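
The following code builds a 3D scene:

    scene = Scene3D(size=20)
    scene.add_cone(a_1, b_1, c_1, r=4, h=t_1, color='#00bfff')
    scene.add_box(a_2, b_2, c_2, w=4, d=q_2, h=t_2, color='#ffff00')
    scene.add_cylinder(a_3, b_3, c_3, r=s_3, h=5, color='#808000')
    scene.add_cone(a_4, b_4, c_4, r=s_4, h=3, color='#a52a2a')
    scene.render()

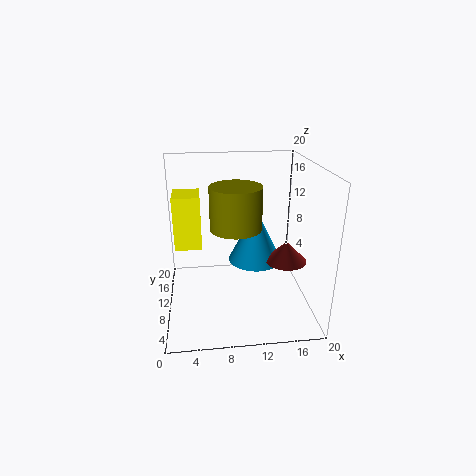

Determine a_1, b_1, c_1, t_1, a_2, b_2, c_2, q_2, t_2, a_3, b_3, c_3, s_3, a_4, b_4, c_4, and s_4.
a_1 = 13; b_1 = 13; c_1 = 5; t_1 = 8; a_2 = 1; b_2 = 13; c_2 = 7; q_2 = 5; t_2 = 8; a_3 = 9; b_3 = 4; c_3 = 14; s_3 = 3; a_4 = 17; b_4 = 10; c_4 = 6; s_4 = 3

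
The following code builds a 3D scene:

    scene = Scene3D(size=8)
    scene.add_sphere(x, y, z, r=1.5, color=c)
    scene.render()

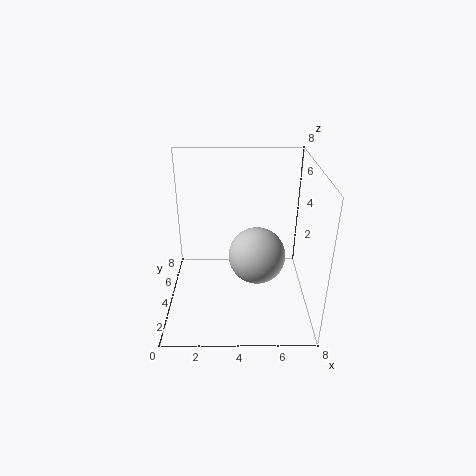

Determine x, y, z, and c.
x = 5
y = 3
z = 3.5
c = 'lightgray'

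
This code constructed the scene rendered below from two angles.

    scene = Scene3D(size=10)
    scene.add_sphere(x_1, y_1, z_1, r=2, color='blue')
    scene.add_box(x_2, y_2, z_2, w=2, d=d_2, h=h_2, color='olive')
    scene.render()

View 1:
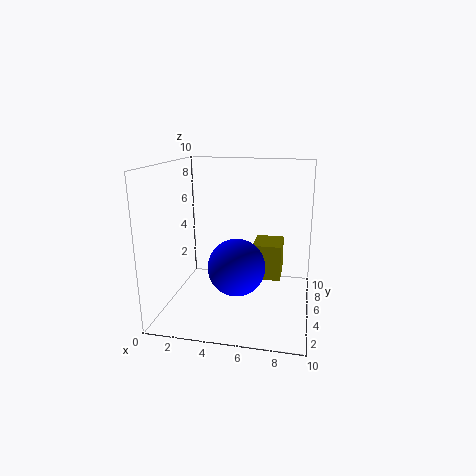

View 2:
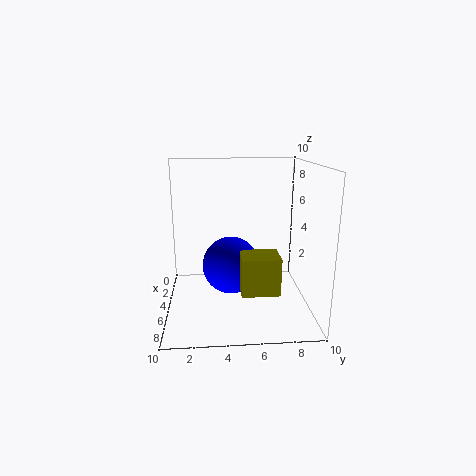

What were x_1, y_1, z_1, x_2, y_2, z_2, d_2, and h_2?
x_1 = 5; y_1 = 4.5; z_1 = 3; x_2 = 6; y_2 = 5; z_2 = 2; d_2 = 2.5; h_2 = 2.5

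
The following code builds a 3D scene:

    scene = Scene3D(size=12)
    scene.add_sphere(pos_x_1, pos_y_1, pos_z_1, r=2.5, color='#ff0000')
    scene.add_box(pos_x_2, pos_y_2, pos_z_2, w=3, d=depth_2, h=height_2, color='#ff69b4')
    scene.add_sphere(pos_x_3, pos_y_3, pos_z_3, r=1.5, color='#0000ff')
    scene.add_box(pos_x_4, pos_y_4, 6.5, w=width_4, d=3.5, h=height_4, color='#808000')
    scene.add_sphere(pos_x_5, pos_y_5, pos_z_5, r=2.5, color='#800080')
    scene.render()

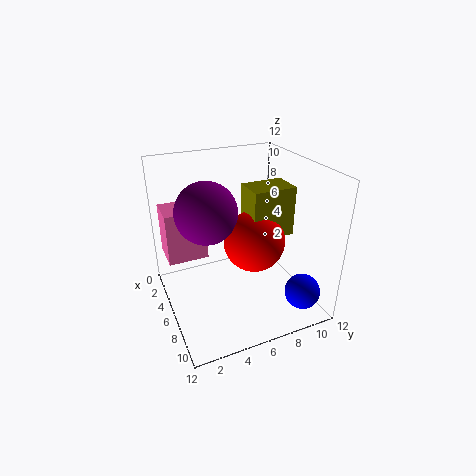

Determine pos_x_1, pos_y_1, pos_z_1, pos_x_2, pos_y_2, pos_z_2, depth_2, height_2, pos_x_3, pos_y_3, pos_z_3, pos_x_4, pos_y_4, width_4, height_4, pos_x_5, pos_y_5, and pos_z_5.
pos_x_1 = 7, pos_y_1 = 7, pos_z_1 = 6, pos_x_2 = 1, pos_y_2 = 0.5, pos_z_2 = 3.5, depth_2 = 3.5, height_2 = 4.5, pos_x_3 = 9.5, pos_y_3 = 10.5, pos_z_3 = 1.5, pos_x_4 = 5.5, pos_y_4 = 6.5, width_4 = 2.5, height_4 = 4, pos_x_5 = 5.5, pos_y_5 = 3.5, pos_z_5 = 8.5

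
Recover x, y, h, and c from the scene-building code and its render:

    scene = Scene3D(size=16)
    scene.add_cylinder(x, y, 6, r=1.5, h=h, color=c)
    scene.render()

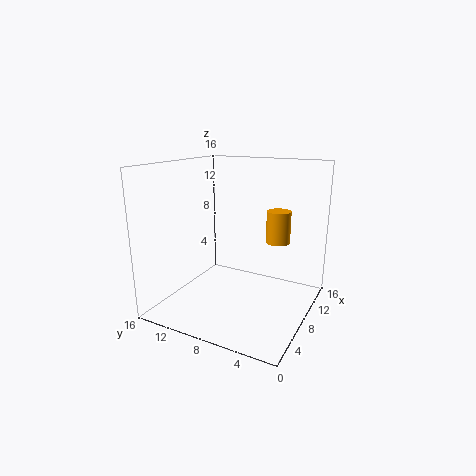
x = 14; y = 5.5; h = 4; c = 'orange'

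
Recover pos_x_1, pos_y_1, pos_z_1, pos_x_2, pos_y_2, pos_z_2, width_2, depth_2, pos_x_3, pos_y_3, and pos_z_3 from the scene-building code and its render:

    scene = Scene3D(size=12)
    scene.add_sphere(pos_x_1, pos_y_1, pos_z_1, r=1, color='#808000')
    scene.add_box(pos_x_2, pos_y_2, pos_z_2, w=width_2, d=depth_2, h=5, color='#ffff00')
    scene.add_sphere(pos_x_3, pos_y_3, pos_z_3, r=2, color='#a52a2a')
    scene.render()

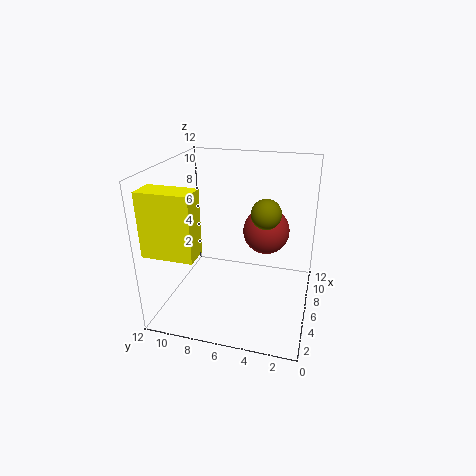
pos_x_1 = 2, pos_y_1 = 3, pos_z_1 = 10, pos_x_2 = 1, pos_y_2 = 8, pos_z_2 = 6, width_2 = 2, depth_2 = 4, pos_x_3 = 8, pos_y_3 = 4, pos_z_3 = 6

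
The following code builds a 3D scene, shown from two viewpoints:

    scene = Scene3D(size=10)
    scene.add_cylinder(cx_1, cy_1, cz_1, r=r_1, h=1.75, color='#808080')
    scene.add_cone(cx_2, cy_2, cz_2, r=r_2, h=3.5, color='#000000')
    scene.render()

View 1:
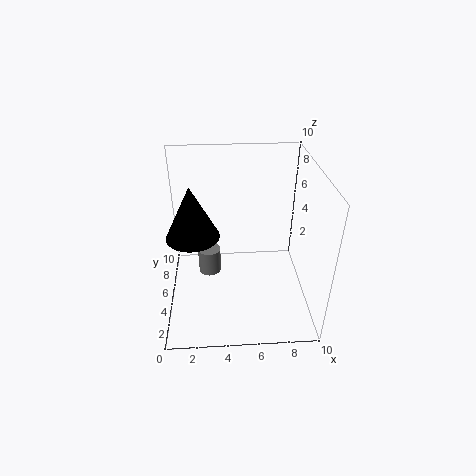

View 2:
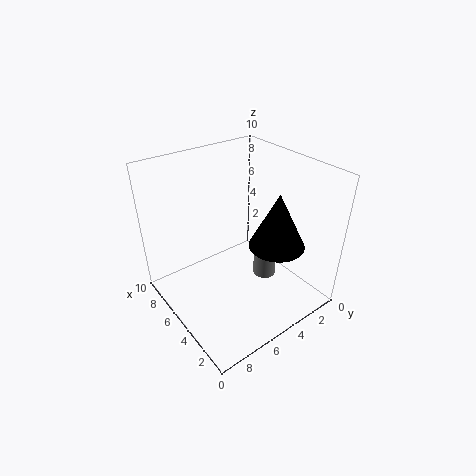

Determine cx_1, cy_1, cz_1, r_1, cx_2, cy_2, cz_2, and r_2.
cx_1 = 3; cy_1 = 4.25; cz_1 = 3; r_1 = 0.75; cx_2 = 2; cy_2 = 4.25; cz_2 = 5.75; r_2 = 1.75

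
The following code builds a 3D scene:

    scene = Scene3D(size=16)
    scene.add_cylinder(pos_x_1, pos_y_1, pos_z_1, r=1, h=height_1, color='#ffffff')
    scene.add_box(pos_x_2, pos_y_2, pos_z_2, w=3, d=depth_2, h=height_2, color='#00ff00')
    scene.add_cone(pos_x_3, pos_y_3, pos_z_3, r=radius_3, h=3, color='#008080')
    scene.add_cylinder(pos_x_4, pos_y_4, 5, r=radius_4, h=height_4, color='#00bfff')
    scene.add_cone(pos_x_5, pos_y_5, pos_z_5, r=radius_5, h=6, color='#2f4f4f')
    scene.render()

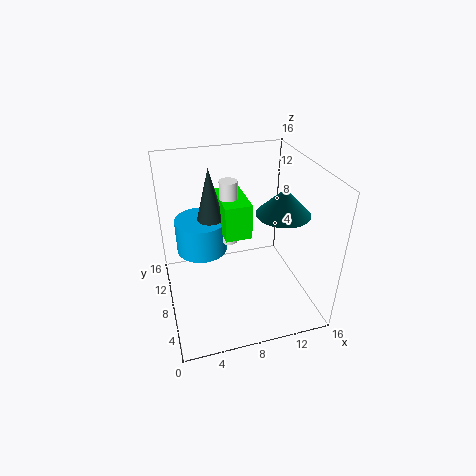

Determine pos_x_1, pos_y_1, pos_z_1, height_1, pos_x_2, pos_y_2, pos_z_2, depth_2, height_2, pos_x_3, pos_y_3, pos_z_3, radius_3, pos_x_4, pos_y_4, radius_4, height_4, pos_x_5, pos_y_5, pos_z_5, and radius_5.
pos_x_1 = 7.5
pos_y_1 = 10
pos_z_1 = 6.5
height_1 = 7.5
pos_x_2 = 6.5
pos_y_2 = 7.5
pos_z_2 = 8
depth_2 = 5.5
height_2 = 4
pos_x_3 = 13
pos_y_3 = 7.5
pos_z_3 = 10.5
radius_3 = 3
pos_x_4 = 4.5
pos_y_4 = 11.5
radius_4 = 3
height_4 = 4
pos_x_5 = 5.5
pos_y_5 = 10.5
pos_z_5 = 9.5
radius_5 = 1.5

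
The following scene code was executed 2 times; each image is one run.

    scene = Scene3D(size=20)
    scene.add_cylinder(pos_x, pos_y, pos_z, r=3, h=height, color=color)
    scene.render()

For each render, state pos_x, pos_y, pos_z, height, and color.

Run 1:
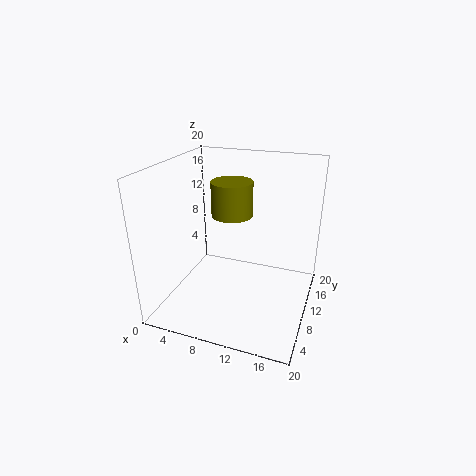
pos_x = 8
pos_y = 13
pos_z = 12
height = 5
color = 'olive'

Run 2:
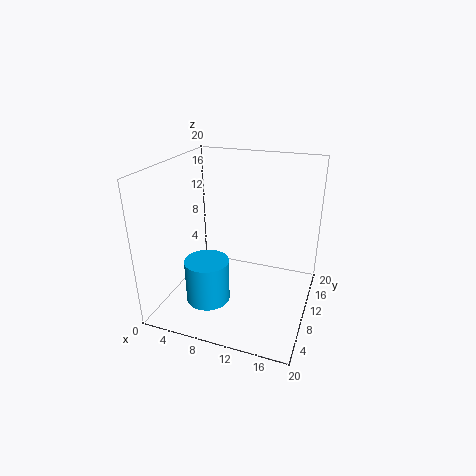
pos_x = 7
pos_y = 6
pos_z = 2
height = 6
color = 'deepskyblue'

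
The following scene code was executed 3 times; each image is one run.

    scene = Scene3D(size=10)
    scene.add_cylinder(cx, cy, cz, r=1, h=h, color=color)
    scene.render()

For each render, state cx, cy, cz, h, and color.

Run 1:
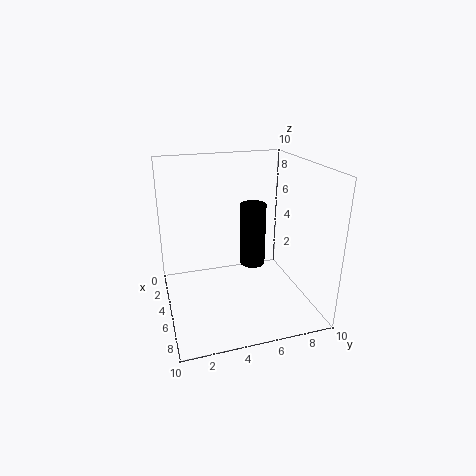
cx = 2.5
cy = 7
cz = 1.5
h = 5
color = 'black'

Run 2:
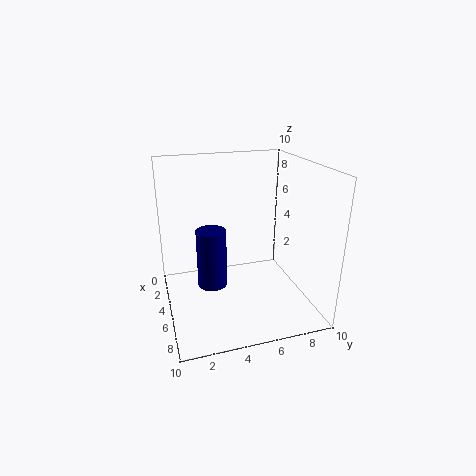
cx = 5.5
cy = 3
cz = 2
h = 4
color = 'navy'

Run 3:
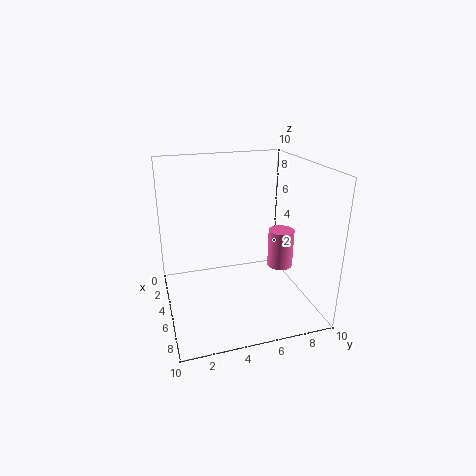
cx = 3.5
cy = 9
cz = 1.5
h = 3
color = 'hotpink'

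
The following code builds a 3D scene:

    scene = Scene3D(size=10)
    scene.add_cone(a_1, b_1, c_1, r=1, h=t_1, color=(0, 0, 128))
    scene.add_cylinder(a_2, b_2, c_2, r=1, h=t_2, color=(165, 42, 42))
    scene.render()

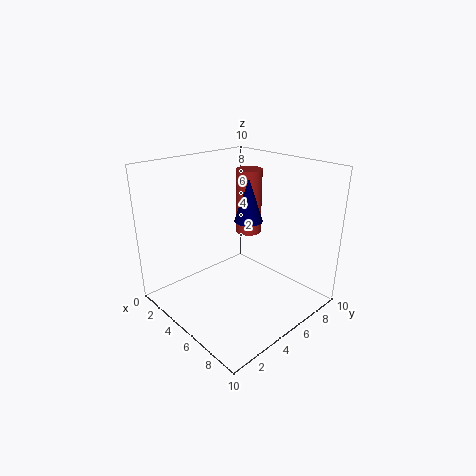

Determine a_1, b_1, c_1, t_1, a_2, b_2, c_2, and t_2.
a_1 = 5, b_1 = 6, c_1 = 6, t_1 = 3, a_2 = 3, b_2 = 8, c_2 = 4, t_2 = 5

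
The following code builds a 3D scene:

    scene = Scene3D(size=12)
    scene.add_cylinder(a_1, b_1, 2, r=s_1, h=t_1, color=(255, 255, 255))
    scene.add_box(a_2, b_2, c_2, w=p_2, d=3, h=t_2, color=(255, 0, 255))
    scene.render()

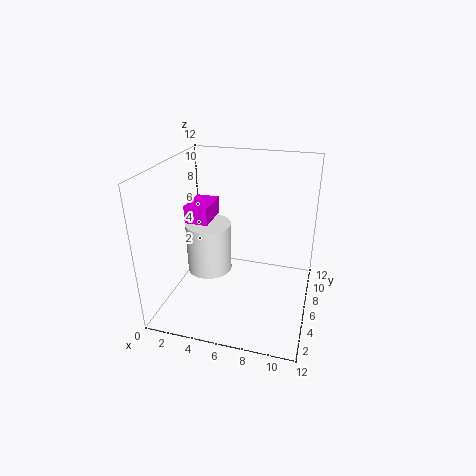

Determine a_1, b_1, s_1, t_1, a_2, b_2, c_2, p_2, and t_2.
a_1 = 3, b_1 = 7, s_1 = 2, t_1 = 4.5, a_2 = 1.5, b_2 = 5.5, c_2 = 7, p_2 = 2, t_2 = 1.5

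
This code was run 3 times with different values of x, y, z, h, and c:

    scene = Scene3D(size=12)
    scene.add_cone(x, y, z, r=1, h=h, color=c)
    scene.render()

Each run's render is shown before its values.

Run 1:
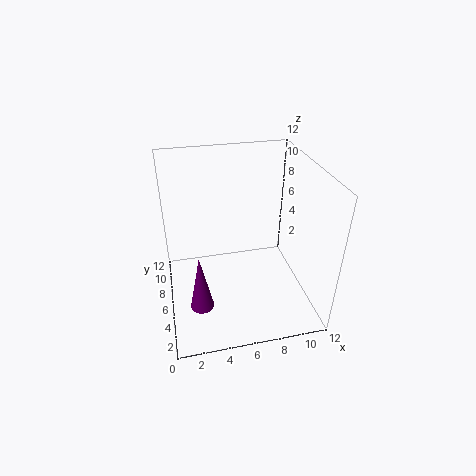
x = 2.5; y = 4.5; z = 0.5; h = 5; c = 'purple'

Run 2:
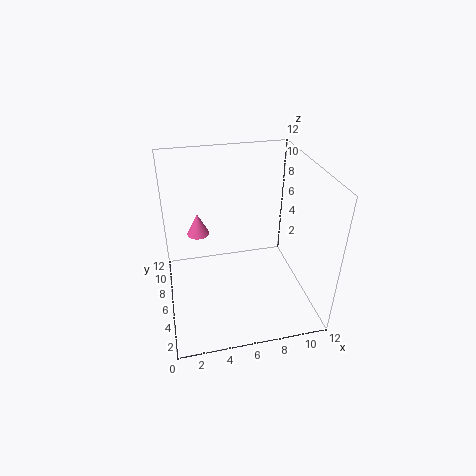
x = 3; y = 9; z = 5; h = 2; c = 'hotpink'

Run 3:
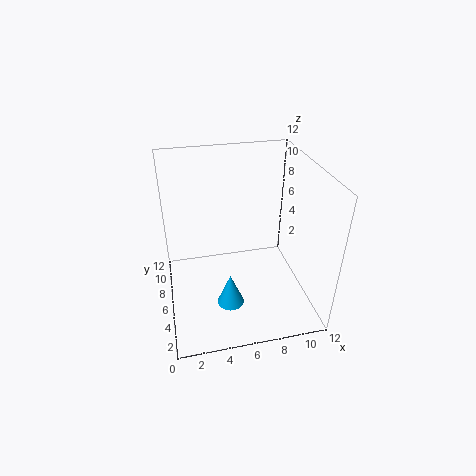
x = 4.5; y = 2; z = 3; h = 2.5; c = 'deepskyblue'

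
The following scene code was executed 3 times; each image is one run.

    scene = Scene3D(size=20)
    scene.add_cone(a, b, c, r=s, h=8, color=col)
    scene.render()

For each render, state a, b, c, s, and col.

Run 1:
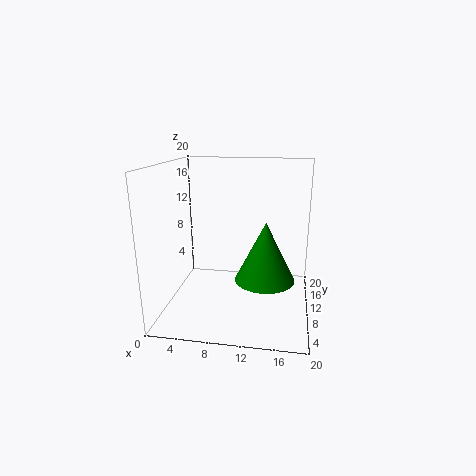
a = 14; b = 8; c = 5; s = 4; col = 'green'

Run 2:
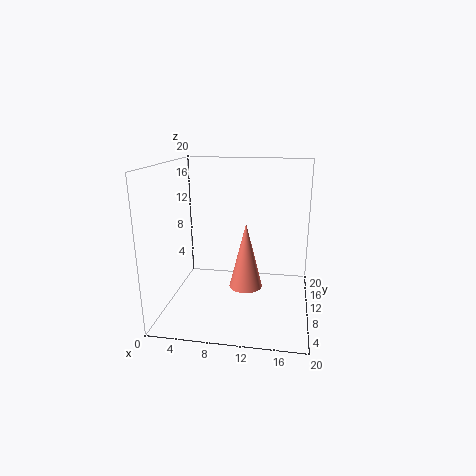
a = 12; b = 4; c = 6; s = 2; col = 'salmon'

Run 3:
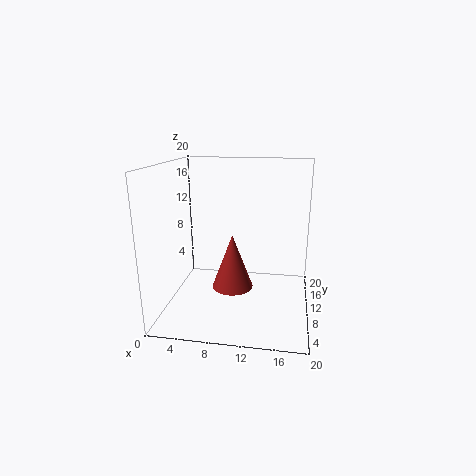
a = 9; b = 11; c = 2; s = 3; col = 'brown'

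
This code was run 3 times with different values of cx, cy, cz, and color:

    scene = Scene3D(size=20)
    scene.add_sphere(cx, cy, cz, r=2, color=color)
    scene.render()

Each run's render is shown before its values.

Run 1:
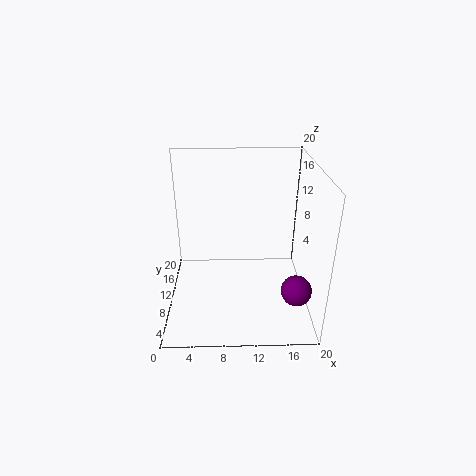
cx = 17.5
cy = 4.5
cz = 5
color = 'purple'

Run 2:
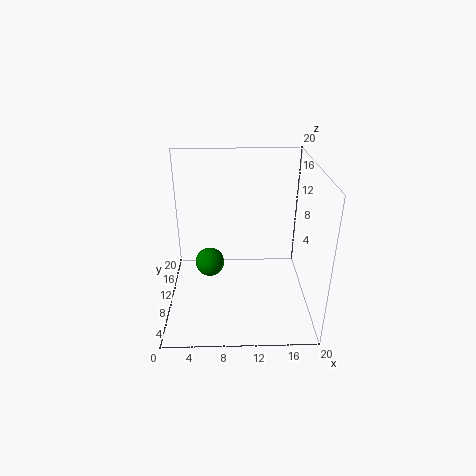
cx = 6
cy = 9.5
cz = 6.5
color = 'green'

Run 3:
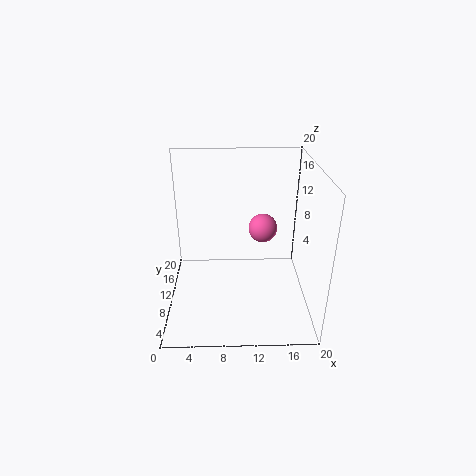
cx = 13.5
cy = 11
cz = 11
color = 'hotpink'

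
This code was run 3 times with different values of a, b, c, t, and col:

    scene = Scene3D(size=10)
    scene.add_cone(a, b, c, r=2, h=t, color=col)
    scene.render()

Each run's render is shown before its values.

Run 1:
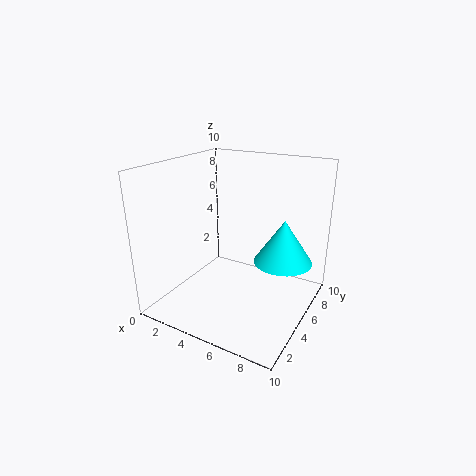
a = 8, b = 6, c = 3.5, t = 3, col = 'cyan'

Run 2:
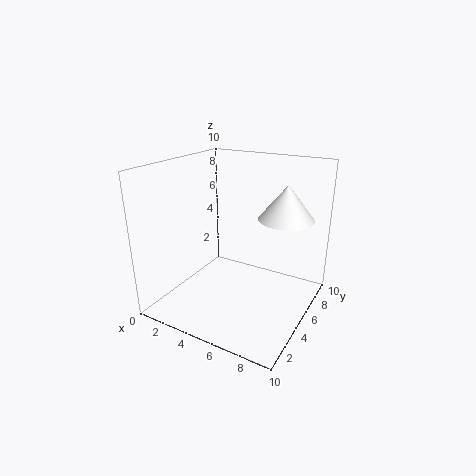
a = 7.5, b = 7.5, c = 6, t = 2.5, col = 'white'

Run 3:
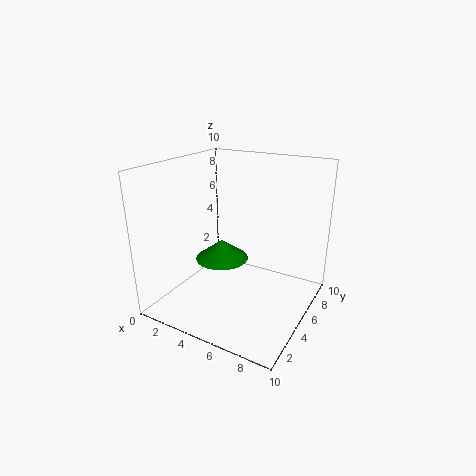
a = 3, b = 6, c = 2.5, t = 1.5, col = 'green'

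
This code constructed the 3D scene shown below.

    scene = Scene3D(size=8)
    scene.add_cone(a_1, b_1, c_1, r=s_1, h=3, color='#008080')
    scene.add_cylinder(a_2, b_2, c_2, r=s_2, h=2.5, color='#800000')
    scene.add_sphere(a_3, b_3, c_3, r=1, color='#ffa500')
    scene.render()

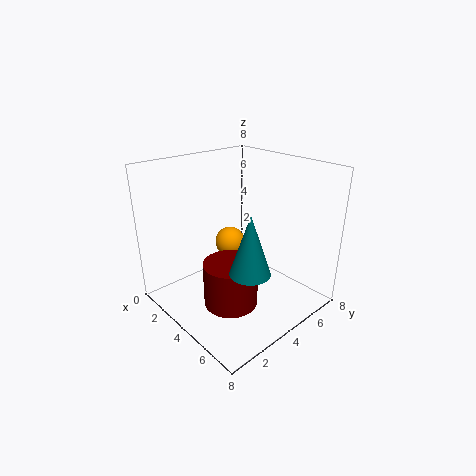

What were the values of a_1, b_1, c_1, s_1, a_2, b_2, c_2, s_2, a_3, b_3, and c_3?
a_1 = 6.5
b_1 = 2.5
c_1 = 3.5
s_1 = 1
a_2 = 4.5
b_2 = 3
c_2 = 0.5
s_2 = 1.5
a_3 = 1
b_3 = 6
c_3 = 2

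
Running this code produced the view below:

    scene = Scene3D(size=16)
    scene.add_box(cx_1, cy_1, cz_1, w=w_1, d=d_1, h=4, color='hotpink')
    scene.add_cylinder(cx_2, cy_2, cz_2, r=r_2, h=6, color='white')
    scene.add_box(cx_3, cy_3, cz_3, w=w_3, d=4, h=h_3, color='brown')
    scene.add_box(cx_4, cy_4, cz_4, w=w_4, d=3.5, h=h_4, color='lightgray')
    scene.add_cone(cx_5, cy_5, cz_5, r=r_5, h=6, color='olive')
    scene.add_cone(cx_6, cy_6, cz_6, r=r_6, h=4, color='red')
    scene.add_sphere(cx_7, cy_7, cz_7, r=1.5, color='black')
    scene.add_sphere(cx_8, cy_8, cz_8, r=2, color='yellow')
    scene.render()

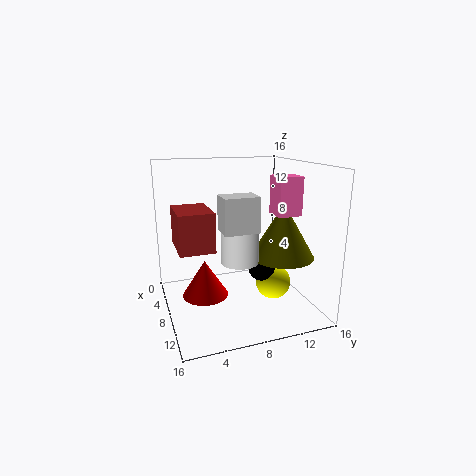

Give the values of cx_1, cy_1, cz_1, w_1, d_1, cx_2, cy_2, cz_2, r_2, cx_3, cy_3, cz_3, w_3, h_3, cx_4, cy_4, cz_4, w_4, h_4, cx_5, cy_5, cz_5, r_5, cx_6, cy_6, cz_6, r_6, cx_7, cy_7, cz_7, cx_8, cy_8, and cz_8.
cx_1 = 9.5; cy_1 = 11; cz_1 = 11; w_1 = 2.5; d_1 = 2.5; cx_2 = 10; cy_2 = 7.5; cz_2 = 6; r_2 = 2; cx_3 = 2.5; cy_3 = 1.5; cz_3 = 6.5; w_3 = 5.5; h_3 = 4.5; cx_4 = 10.5; cy_4 = 5; cz_4 = 10; w_4 = 2.5; h_4 = 3.5; cx_5 = 10; cy_5 = 12.5; cz_5 = 6; r_5 = 3.5; cx_6 = 8.5; cy_6 = 4; cz_6 = 2; r_6 = 2.5; cx_7 = 9; cy_7 = 10.5; cz_7 = 4.5; cx_8 = 9; cy_8 = 12; cz_8 = 2.5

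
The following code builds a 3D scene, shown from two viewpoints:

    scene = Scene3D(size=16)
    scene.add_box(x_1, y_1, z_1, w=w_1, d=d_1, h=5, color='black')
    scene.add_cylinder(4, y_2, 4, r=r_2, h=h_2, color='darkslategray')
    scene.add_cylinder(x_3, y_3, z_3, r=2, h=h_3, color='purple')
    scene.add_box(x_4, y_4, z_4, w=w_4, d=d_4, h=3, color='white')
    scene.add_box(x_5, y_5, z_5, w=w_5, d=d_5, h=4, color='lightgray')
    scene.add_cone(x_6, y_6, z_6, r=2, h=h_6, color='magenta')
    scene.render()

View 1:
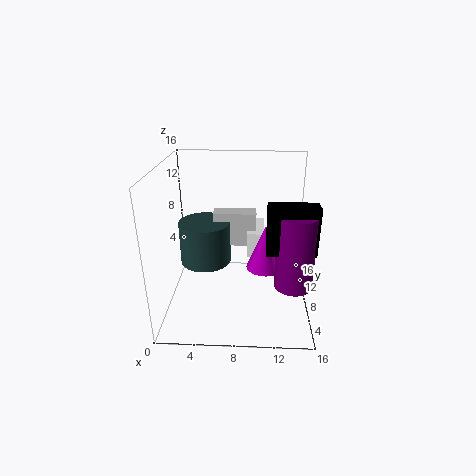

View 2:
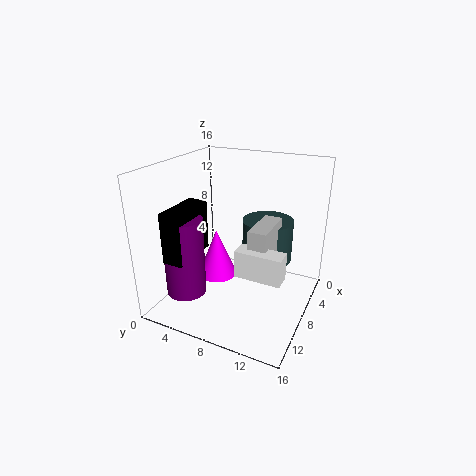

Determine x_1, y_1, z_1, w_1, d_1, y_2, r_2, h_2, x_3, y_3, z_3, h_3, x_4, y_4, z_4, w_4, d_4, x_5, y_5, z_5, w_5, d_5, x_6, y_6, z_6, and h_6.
x_1 = 11
y_1 = 4
z_1 = 8
w_1 = 5
d_1 = 2
y_2 = 10
r_2 = 3
h_2 = 5
x_3 = 14
y_3 = 5
z_3 = 4
h_3 = 8
x_4 = 9
y_4 = 9
z_4 = 5
w_4 = 2
d_4 = 5
x_5 = 5
y_5 = 10
z_5 = 6
w_5 = 5
d_5 = 2
x_6 = 11
y_6 = 7
z_6 = 5
h_6 = 5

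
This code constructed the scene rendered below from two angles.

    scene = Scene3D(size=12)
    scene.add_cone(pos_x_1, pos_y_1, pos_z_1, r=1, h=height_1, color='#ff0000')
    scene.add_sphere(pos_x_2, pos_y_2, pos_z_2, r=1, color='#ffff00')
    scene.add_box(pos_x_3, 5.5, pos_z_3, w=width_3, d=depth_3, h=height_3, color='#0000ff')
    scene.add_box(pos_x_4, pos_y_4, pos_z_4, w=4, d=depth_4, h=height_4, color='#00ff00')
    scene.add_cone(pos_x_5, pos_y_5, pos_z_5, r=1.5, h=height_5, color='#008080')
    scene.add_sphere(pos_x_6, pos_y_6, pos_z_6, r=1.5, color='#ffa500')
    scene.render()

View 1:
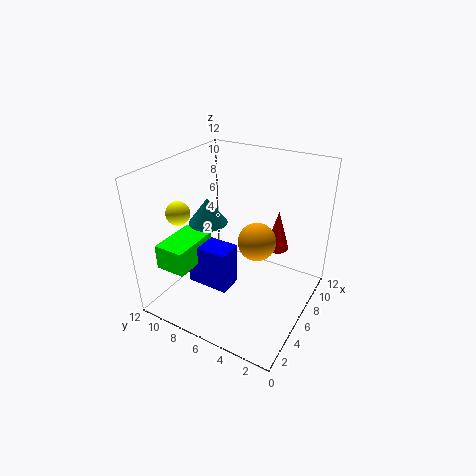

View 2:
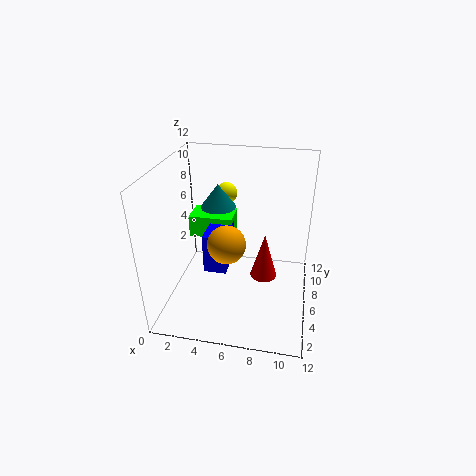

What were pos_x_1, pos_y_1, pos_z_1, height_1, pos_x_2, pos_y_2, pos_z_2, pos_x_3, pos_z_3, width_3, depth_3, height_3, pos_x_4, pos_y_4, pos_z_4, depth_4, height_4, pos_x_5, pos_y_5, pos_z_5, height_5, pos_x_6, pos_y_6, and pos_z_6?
pos_x_1 = 8.5
pos_y_1 = 3.5
pos_z_1 = 4.5
height_1 = 3.5
pos_x_2 = 4
pos_y_2 = 10.5
pos_z_2 = 8
pos_x_3 = 3
pos_z_3 = 2.5
width_3 = 2
depth_3 = 3.5
height_3 = 3.5
pos_x_4 = 1
pos_y_4 = 8
pos_z_4 = 4.5
depth_4 = 2.5
height_4 = 2
pos_x_5 = 4
pos_y_5 = 7.5
pos_z_5 = 8
height_5 = 2
pos_x_6 = 5.5
pos_y_6 = 4
pos_z_6 = 6.5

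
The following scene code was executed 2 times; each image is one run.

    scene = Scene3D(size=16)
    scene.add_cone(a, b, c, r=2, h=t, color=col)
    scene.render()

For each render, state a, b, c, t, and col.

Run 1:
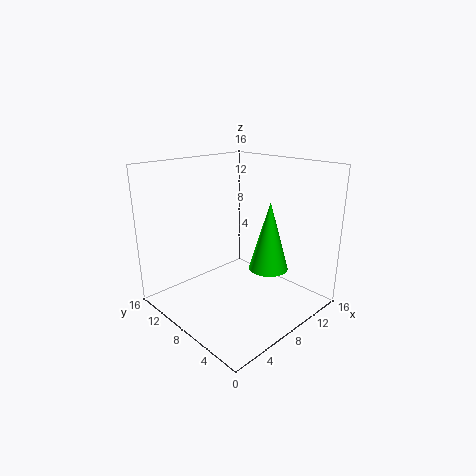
a = 8, b = 3.5, c = 6, t = 7, col = 'lime'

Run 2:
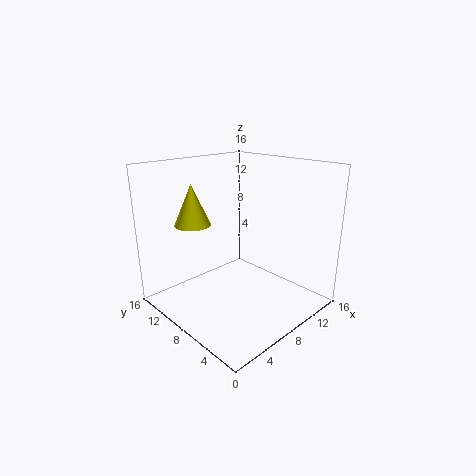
a = 4.5, b = 11.5, c = 9.5, t = 4.5, col = 'yellow'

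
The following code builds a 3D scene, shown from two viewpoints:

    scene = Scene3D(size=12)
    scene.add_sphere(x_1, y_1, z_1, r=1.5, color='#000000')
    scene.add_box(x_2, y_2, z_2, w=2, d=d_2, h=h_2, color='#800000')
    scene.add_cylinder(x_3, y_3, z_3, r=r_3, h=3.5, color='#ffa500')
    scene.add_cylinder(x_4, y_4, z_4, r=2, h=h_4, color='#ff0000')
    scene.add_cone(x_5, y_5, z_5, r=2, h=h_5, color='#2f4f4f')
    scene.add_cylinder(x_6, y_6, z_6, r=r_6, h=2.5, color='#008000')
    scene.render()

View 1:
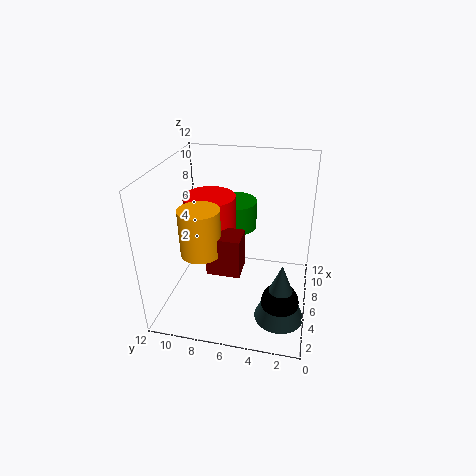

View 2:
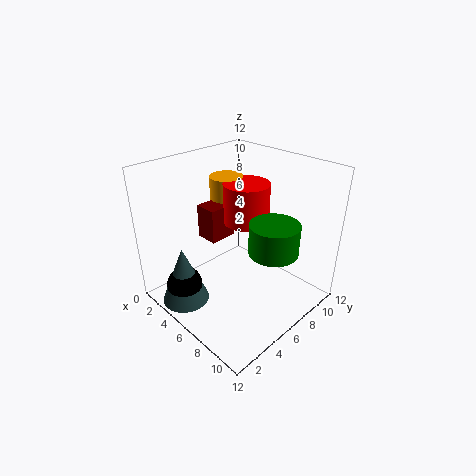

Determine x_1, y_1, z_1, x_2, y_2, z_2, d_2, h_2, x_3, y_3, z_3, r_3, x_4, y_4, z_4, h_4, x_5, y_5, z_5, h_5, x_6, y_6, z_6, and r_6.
x_1 = 3.5; y_1 = 2; z_1 = 2; x_2 = 2; y_2 = 5; z_2 = 5; d_2 = 2.5; h_2 = 3; x_3 = 2.5; y_3 = 8; z_3 = 6.5; r_3 = 1.5; x_4 = 5; y_4 = 8; z_4 = 6.5; h_4 = 3.5; x_5 = 3.5; y_5 = 2; z_5 = 0.5; h_5 = 5; x_6 = 9; y_6 = 7; z_6 = 5.5; r_6 = 2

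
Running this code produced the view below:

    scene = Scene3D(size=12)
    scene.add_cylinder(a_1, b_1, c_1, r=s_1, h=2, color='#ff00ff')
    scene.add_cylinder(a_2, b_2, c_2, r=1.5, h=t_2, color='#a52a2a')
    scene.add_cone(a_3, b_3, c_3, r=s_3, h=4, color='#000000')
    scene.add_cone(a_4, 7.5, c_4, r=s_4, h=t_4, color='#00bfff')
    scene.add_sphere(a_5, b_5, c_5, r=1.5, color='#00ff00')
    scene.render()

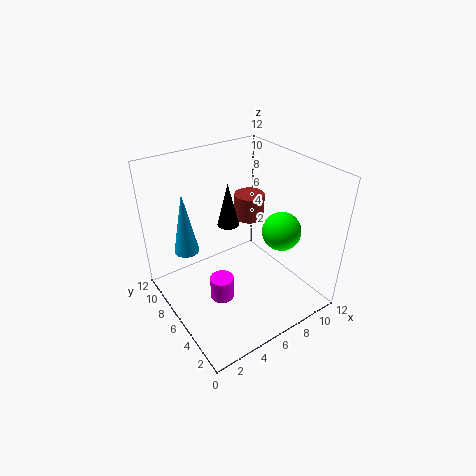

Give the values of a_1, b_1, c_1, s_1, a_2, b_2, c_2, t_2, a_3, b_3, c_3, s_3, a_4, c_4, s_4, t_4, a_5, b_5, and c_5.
a_1 = 4, b_1 = 5.5, c_1 = 1, s_1 = 1, a_2 = 10.5, b_2 = 10.5, c_2 = 4.5, t_2 = 2.5, a_3 = 7, b_3 = 9, c_3 = 5.5, s_3 = 1, a_4 = 2, c_4 = 5.5, s_4 = 1, t_4 = 5, a_5 = 8, b_5 = 3, c_5 = 7.5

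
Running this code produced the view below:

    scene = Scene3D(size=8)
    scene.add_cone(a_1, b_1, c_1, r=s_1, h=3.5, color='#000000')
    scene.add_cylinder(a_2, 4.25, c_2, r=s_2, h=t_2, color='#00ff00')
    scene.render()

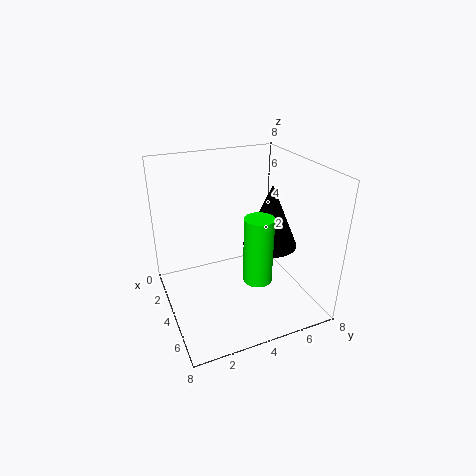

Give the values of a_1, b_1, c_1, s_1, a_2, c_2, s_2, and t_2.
a_1 = 4.5; b_1 = 5.75; c_1 = 3.5; s_1 = 1.5; a_2 = 6; c_2 = 2.5; s_2 = 0.75; t_2 = 3.5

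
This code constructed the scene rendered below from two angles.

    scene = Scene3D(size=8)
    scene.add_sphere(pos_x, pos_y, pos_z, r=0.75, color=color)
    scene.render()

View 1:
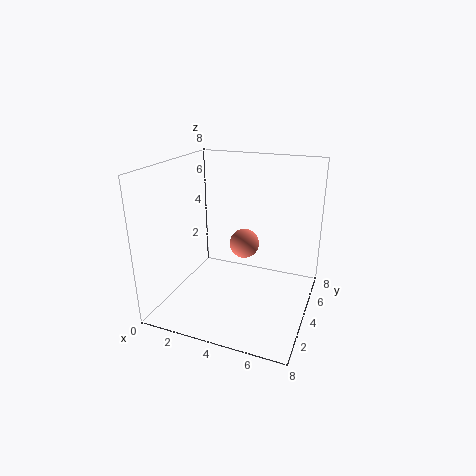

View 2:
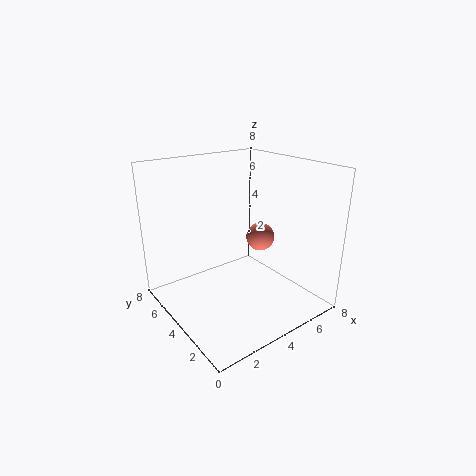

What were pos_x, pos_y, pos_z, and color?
pos_x = 4.75, pos_y = 3, pos_z = 4.25, color = 'salmon'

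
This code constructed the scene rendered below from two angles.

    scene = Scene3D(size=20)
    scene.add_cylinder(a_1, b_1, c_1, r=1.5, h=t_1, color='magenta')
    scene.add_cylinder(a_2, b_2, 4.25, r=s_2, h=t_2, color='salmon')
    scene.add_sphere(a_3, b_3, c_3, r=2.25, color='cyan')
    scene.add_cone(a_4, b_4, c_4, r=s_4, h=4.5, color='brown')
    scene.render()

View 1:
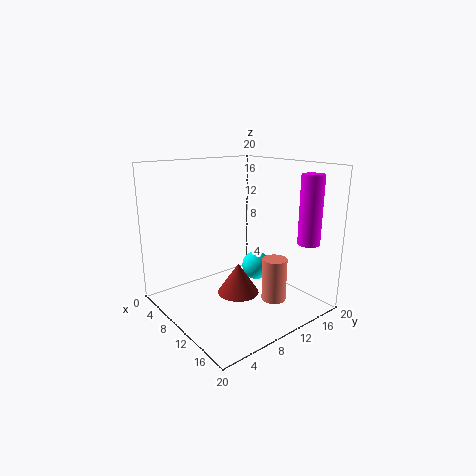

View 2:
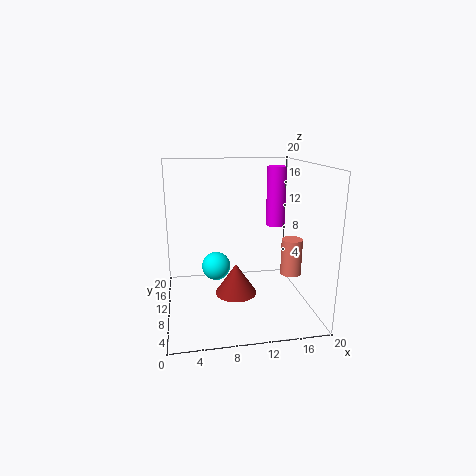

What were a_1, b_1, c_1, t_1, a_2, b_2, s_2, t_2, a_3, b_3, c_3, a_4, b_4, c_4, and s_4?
a_1 = 17.25; b_1 = 16.25; c_1 = 9.75; t_1 = 9.25; a_2 = 17.75; b_2 = 9.5; s_2 = 1.5; t_2 = 5.25; a_3 = 7.5; b_3 = 15.75; c_3 = 3.5; a_4 = 9.75; b_4 = 10.25; c_4 = 1.5; s_4 = 3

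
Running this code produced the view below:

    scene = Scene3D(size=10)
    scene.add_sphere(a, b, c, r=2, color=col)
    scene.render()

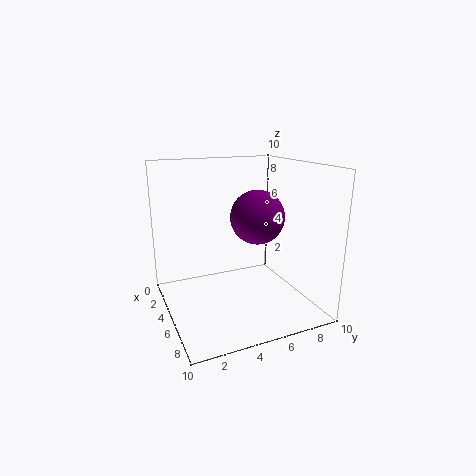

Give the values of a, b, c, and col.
a = 4; b = 7; c = 6; col = 'purple'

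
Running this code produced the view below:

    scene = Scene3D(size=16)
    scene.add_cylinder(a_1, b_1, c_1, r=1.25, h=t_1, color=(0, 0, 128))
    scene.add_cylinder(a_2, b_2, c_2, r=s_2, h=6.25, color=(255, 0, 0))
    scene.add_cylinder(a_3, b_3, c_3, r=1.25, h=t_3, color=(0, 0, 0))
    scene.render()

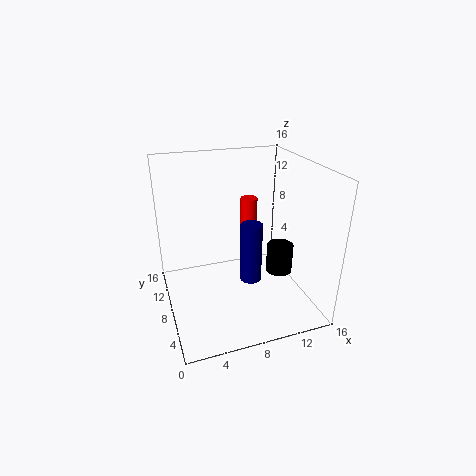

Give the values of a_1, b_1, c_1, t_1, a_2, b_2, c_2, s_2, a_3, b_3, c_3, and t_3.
a_1 = 9.5
b_1 = 7.75
c_1 = 2.5
t_1 = 7
a_2 = 10.5
b_2 = 11.25
c_2 = 5
s_2 = 1
a_3 = 10.25
b_3 = 2.25
c_3 = 7
t_3 = 2.75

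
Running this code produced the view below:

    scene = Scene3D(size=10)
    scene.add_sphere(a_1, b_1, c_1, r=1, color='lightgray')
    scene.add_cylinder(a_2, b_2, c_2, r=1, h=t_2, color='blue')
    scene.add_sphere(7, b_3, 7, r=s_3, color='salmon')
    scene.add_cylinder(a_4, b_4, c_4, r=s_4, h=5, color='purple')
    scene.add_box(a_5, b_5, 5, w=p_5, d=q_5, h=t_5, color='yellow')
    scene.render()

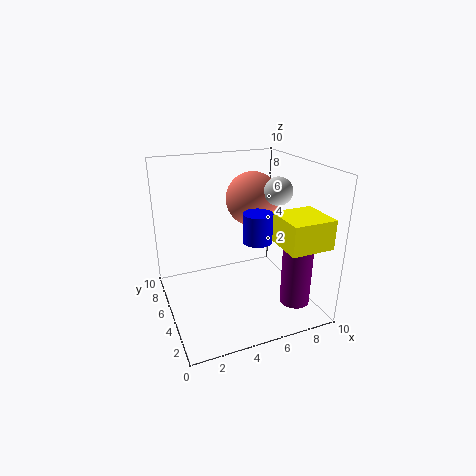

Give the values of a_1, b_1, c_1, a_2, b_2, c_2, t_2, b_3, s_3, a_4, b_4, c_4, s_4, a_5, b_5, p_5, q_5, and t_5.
a_1 = 8, b_1 = 5, c_1 = 8, a_2 = 6, b_2 = 4, c_2 = 5, t_2 = 2, b_3 = 7, s_3 = 2, a_4 = 8, b_4 = 2, c_4 = 1, s_4 = 1, a_5 = 7, b_5 = 1, p_5 = 3, q_5 = 3, t_5 = 2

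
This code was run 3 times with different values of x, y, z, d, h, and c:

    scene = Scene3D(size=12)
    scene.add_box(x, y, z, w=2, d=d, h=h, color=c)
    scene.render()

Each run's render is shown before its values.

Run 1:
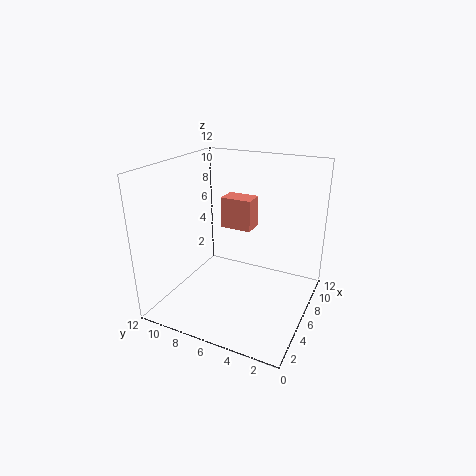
x = 9.5; y = 6.5; z = 5; d = 3; h = 3; c = 'salmon'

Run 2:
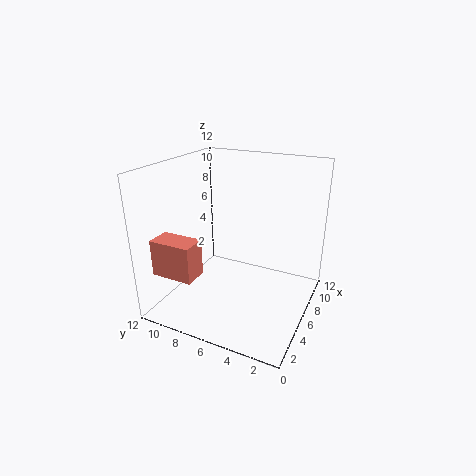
x = 1.5; y = 8; z = 3.5; d = 3.5; h = 3; c = 'salmon'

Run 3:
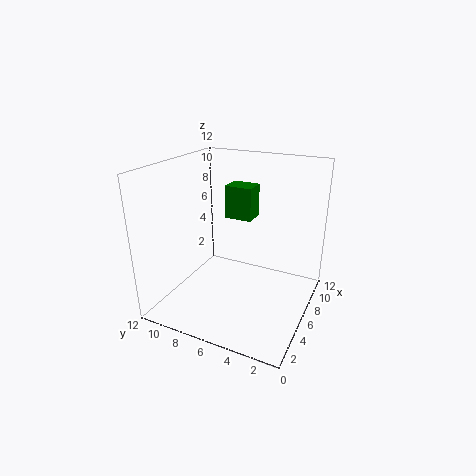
x = 8.5; y = 6; z = 6.5; d = 2.5; h = 3; c = 'green'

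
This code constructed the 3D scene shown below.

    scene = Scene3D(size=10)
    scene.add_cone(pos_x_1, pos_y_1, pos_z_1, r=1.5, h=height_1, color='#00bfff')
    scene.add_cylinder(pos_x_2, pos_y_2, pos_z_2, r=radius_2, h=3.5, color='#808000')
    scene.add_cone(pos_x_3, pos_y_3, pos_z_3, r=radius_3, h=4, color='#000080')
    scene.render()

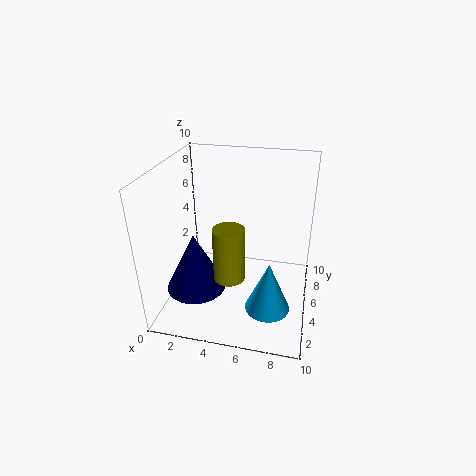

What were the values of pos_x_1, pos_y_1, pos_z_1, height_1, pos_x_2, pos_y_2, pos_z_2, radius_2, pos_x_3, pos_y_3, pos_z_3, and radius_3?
pos_x_1 = 7.5; pos_y_1 = 3; pos_z_1 = 1; height_1 = 3.5; pos_x_2 = 5; pos_y_2 = 2.5; pos_z_2 = 3.5; radius_2 = 1; pos_x_3 = 2.5; pos_y_3 = 3; pos_z_3 = 2; radius_3 = 2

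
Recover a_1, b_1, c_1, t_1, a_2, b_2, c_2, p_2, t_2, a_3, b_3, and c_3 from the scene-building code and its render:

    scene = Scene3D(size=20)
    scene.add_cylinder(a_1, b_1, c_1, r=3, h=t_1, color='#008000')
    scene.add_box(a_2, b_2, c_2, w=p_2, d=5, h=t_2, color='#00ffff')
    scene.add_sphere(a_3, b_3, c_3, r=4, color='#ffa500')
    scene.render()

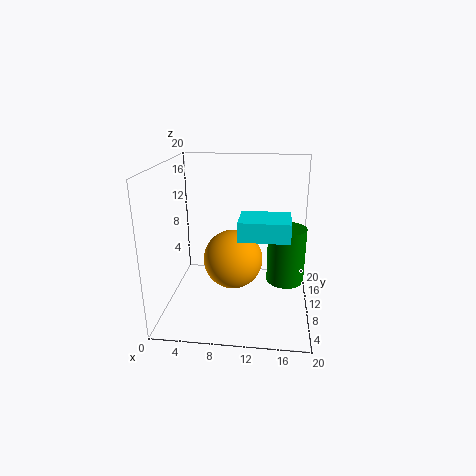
a_1 = 17; b_1 = 16; c_1 = 0.5; t_1 = 9; a_2 = 10.5; b_2 = 5; c_2 = 11.5; p_2 = 6.5; t_2 = 2.5; a_3 = 9.5; b_3 = 8.5; c_3 = 7.5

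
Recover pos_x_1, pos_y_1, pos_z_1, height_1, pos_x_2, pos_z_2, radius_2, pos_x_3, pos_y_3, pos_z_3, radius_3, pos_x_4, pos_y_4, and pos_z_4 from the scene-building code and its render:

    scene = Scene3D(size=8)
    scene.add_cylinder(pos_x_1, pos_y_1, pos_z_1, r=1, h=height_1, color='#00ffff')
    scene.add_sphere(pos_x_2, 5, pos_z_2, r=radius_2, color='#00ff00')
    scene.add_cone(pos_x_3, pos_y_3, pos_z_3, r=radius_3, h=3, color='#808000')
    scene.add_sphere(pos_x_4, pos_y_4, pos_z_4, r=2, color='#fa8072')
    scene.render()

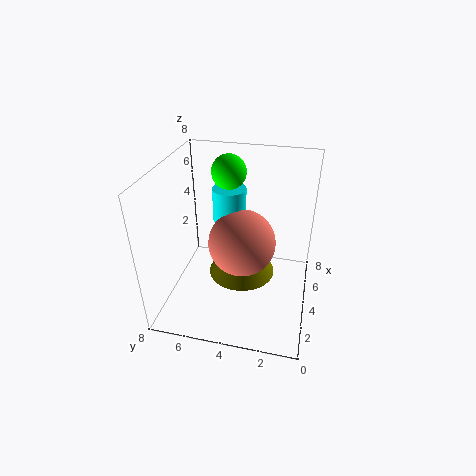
pos_x_1 = 6
pos_y_1 = 5
pos_z_1 = 4
height_1 = 2
pos_x_2 = 6
pos_z_2 = 7
radius_2 = 1
pos_x_3 = 5
pos_y_3 = 4
pos_z_3 = 1
radius_3 = 2
pos_x_4 = 5
pos_y_4 = 4
pos_z_4 = 3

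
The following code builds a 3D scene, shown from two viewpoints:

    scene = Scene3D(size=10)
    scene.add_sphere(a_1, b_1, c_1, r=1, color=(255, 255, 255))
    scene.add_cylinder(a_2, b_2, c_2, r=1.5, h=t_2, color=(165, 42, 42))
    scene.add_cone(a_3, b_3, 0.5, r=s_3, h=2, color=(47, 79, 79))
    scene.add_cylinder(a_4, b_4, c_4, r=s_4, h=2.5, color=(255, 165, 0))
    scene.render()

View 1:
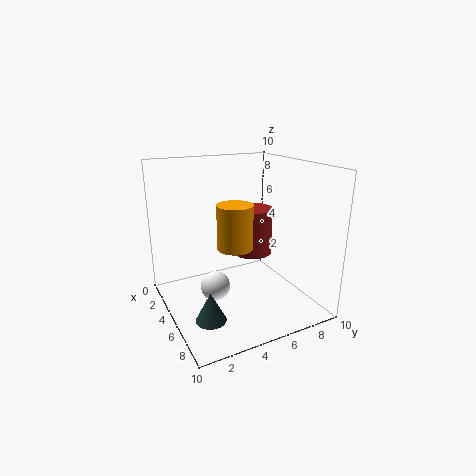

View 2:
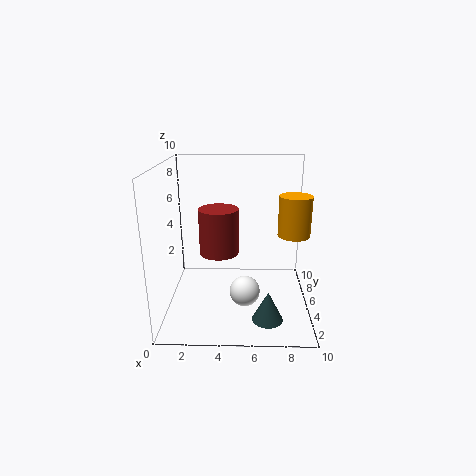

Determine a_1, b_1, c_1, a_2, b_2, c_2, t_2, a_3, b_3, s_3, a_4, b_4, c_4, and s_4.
a_1 = 5.5
b_1 = 3
c_1 = 2
a_2 = 3.5
b_2 = 7
c_2 = 3
t_2 = 3.5
a_3 = 7
b_3 = 2
s_3 = 1
a_4 = 8.5
b_4 = 3
c_4 = 6
s_4 = 1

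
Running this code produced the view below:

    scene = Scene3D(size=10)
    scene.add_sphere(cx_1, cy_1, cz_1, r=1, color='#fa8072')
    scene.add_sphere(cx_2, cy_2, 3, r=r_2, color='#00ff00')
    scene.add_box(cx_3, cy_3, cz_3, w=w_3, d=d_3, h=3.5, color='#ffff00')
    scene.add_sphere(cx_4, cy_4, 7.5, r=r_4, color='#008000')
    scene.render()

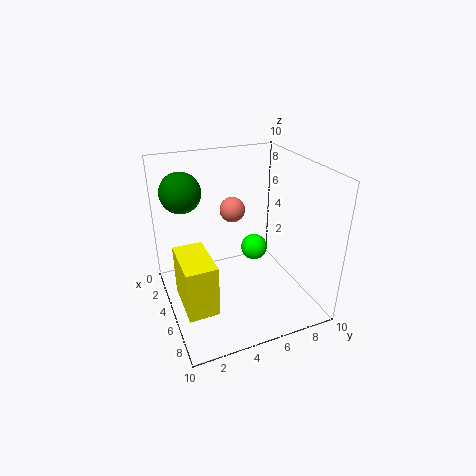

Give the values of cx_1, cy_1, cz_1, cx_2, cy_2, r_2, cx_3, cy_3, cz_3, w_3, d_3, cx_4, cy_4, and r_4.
cx_1 = 1.5
cy_1 = 6
cz_1 = 5.5
cx_2 = 3.5
cy_2 = 7
r_2 = 1
cx_3 = 4.5
cy_3 = 0.5
cz_3 = 1.5
w_3 = 3.5
d_3 = 2
cx_4 = 1.5
cy_4 = 2
r_4 = 1.5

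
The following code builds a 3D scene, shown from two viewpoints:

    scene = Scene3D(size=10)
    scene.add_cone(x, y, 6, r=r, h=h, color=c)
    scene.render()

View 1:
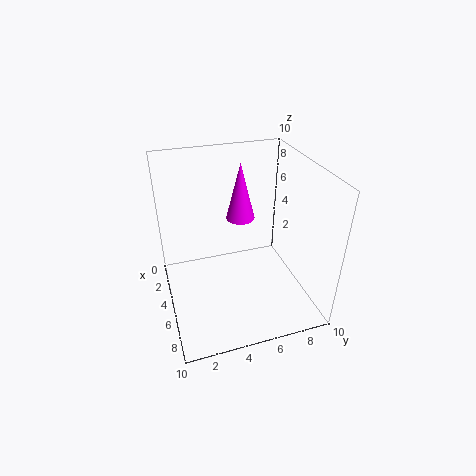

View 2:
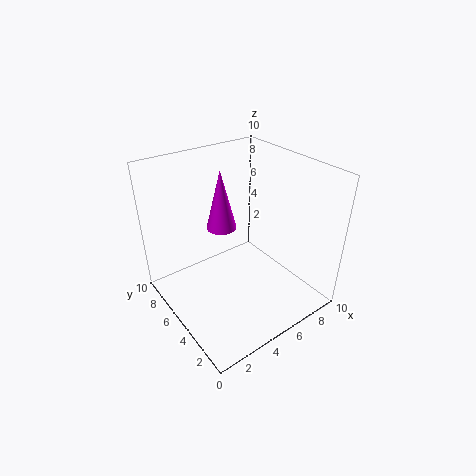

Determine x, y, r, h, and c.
x = 4
y = 5.5
r = 1
h = 4
c = 'magenta'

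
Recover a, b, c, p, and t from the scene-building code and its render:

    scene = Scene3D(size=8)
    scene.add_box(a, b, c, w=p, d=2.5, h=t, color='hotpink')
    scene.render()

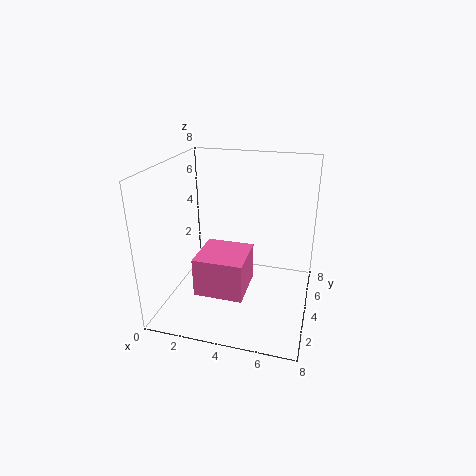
a = 2.5; b = 1; c = 2; p = 2.5; t = 2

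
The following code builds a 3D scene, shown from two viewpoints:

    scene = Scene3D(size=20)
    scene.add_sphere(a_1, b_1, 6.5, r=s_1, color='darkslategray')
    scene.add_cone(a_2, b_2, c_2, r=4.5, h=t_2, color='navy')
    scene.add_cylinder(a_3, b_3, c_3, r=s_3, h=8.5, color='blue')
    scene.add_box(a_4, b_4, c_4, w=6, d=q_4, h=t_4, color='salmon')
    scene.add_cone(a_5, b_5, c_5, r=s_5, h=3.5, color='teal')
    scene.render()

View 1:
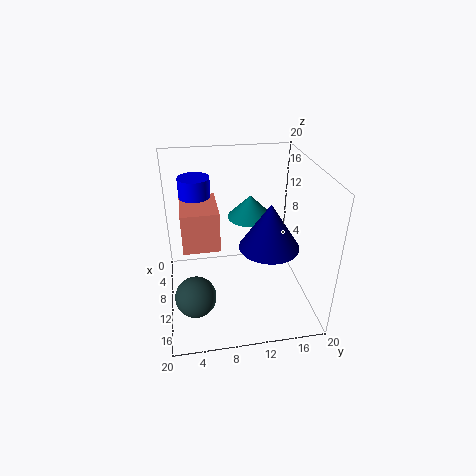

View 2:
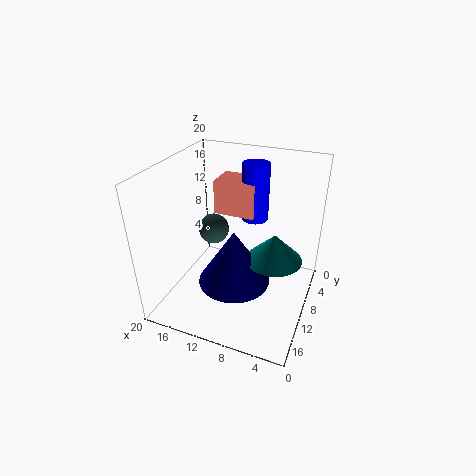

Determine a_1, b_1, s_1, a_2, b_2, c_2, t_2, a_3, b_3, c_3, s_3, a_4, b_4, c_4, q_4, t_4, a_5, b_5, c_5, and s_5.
a_1 = 17, b_1 = 3.5, s_1 = 2.5, a_2 = 8.5, b_2 = 15, c_2 = 7, t_2 = 7, a_3 = 9.5, b_3 = 4.5, c_3 = 10.5, s_3 = 2, a_4 = 9, b_4 = 2.5, c_4 = 11.5, q_4 = 4.5, t_4 = 5, a_5 = 4, b_5 = 13, c_5 = 10, s_5 = 3.5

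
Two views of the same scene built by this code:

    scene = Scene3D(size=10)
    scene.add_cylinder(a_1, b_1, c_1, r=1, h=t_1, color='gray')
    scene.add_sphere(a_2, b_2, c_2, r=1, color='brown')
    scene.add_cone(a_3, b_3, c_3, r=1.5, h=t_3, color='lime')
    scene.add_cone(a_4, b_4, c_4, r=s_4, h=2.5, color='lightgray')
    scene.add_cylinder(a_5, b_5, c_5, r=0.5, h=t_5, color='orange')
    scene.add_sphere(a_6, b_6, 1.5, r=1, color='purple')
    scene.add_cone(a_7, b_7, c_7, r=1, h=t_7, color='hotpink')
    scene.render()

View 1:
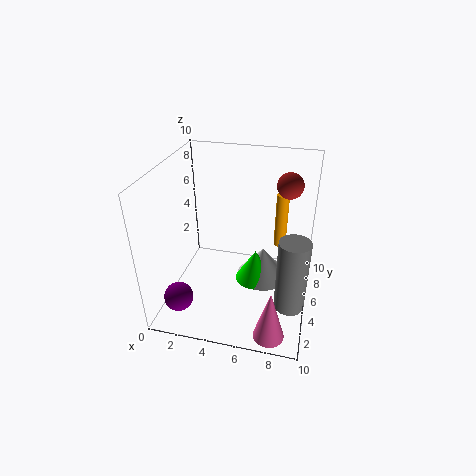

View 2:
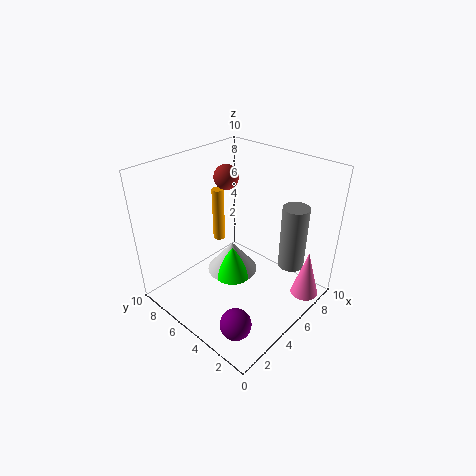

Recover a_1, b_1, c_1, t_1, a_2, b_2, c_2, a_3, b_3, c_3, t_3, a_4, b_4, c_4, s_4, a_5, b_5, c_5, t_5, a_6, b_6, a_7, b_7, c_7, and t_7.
a_1 = 9, b_1 = 3, c_1 = 1.5, t_1 = 5, a_2 = 8, b_2 = 9, c_2 = 7.5, a_3 = 6, b_3 = 6.5, c_3 = 0.5, t_3 = 2.5, a_4 = 6.5, b_4 = 7, c_4 = 0.5, s_4 = 2, a_5 = 7.5, b_5 = 9.5, c_5 = 2, t_5 = 4.5, a_6 = 1.5, b_6 = 2, a_7 = 8, b_7 = 1, c_7 = 0.5, t_7 = 3.5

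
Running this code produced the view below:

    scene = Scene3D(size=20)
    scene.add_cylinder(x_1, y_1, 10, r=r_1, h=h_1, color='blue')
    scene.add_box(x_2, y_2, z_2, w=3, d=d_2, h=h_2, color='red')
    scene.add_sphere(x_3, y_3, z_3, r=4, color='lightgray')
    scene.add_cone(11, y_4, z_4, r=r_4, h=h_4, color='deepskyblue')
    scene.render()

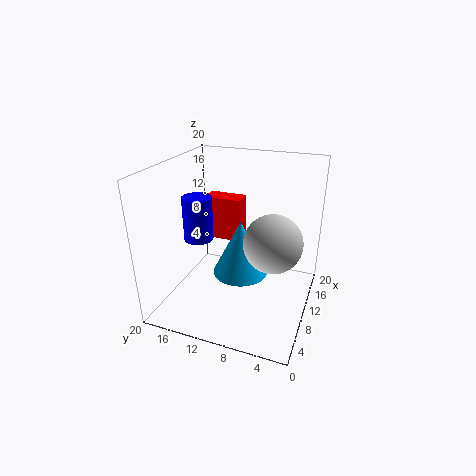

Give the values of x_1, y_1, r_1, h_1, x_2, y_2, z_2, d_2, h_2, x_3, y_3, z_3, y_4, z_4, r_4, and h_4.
x_1 = 8, y_1 = 15, r_1 = 2, h_1 = 6, x_2 = 16, y_2 = 12, z_2 = 6, d_2 = 6, h_2 = 7, x_3 = 10, y_3 = 5, z_3 = 10, y_4 = 10, z_4 = 4, r_4 = 4, h_4 = 8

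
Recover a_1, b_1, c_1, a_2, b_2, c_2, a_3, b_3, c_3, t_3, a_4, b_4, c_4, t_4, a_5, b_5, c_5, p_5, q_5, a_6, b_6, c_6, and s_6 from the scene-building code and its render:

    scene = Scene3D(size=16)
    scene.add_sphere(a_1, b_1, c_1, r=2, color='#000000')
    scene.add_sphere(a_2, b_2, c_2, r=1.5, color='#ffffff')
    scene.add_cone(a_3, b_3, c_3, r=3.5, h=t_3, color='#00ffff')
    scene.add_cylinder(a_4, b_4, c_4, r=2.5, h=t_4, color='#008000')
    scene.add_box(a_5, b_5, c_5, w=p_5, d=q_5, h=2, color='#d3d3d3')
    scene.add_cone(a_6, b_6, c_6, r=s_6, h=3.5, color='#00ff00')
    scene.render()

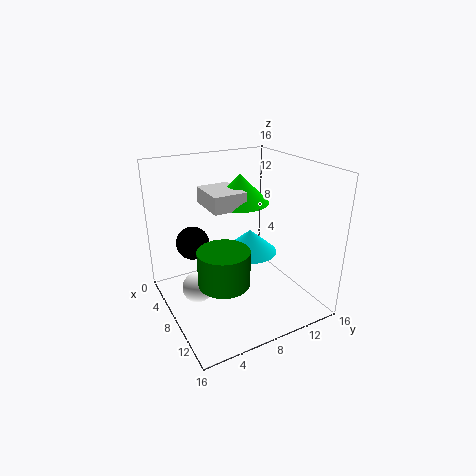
a_1 = 3, b_1 = 4.5, c_1 = 6, a_2 = 10.5, b_2 = 2, c_2 = 5, a_3 = 4, b_3 = 12, c_3 = 3.5, t_3 = 3, a_4 = 12.5, b_4 = 4, c_4 = 6, t_4 = 3.5, a_5 = 1.5, b_5 = 6, c_5 = 10.5, p_5 = 5, q_5 = 4, a_6 = 4, b_6 = 10.5, c_6 = 10.5, s_6 = 3.5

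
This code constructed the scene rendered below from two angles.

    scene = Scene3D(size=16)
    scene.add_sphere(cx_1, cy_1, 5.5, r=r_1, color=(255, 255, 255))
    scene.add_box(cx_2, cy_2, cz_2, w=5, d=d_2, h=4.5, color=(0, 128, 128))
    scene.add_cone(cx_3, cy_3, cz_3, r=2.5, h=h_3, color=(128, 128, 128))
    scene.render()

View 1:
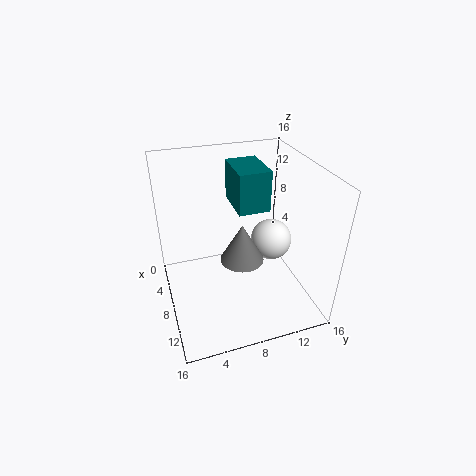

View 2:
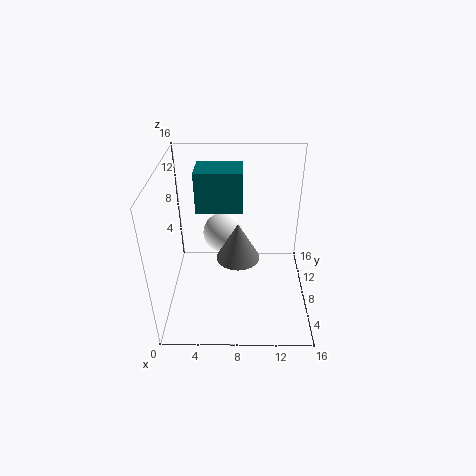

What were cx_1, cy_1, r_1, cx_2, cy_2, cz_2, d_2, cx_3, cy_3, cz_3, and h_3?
cx_1 = 6, cy_1 = 13, r_1 = 2.5, cx_2 = 3.5, cy_2 = 8, cz_2 = 11, d_2 = 3.5, cx_3 = 8, cy_3 = 8.5, cz_3 = 5, h_3 = 4.5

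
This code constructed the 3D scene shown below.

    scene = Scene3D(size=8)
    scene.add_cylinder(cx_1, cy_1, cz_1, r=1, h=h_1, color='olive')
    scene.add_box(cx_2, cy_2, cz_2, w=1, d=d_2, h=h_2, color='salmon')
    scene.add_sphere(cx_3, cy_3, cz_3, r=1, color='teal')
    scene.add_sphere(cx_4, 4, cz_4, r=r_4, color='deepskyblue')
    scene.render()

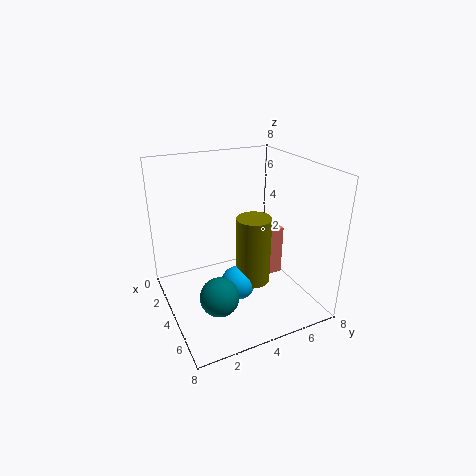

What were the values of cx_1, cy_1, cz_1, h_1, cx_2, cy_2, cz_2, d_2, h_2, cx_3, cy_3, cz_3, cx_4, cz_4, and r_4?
cx_1 = 4, cy_1 = 5, cz_1 = 1, h_1 = 4, cx_2 = 3, cy_2 = 6, cz_2 = 1, d_2 = 1, h_2 = 3, cx_3 = 6, cy_3 = 2, cz_3 = 2, cx_4 = 4, cz_4 = 1, r_4 = 1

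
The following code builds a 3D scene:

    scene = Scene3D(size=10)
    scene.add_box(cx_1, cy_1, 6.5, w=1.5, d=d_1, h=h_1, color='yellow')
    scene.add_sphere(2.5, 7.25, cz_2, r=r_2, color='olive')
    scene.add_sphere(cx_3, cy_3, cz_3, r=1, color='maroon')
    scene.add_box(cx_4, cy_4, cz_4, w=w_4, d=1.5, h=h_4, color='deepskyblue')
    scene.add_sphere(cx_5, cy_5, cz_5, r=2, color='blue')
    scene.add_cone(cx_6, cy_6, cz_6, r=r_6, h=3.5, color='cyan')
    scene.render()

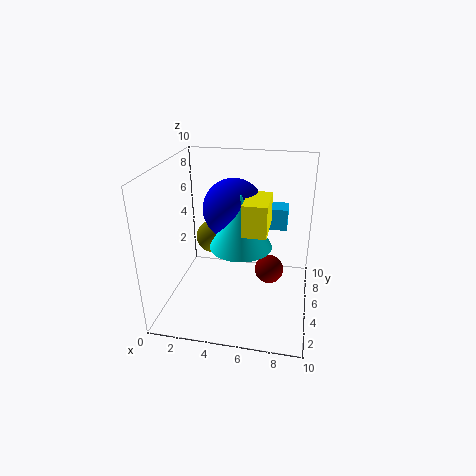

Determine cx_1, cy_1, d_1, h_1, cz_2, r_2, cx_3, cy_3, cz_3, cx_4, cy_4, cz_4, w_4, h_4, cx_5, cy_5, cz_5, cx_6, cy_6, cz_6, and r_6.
cx_1 = 5.75; cy_1 = 2.25; d_1 = 2.75; h_1 = 2; cz_2 = 3.75; r_2 = 1.25; cx_3 = 7.25; cy_3 = 5; cz_3 = 2.75; cx_4 = 5.25; cy_4 = 5.75; cz_4 = 5.5; w_4 = 3; h_4 = 1.5; cx_5 = 4.75; cy_5 = 4.75; cz_5 = 7.25; cx_6 = 5.5; cy_6 = 3.5; cz_6 = 5.25; r_6 = 2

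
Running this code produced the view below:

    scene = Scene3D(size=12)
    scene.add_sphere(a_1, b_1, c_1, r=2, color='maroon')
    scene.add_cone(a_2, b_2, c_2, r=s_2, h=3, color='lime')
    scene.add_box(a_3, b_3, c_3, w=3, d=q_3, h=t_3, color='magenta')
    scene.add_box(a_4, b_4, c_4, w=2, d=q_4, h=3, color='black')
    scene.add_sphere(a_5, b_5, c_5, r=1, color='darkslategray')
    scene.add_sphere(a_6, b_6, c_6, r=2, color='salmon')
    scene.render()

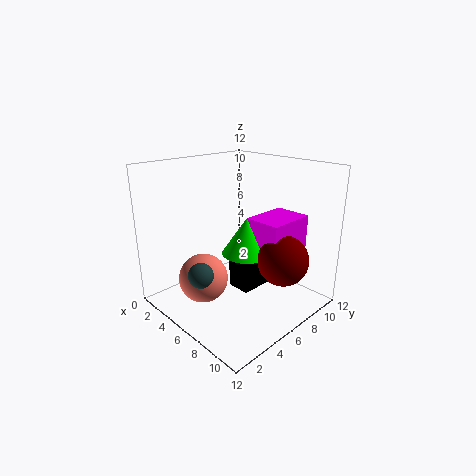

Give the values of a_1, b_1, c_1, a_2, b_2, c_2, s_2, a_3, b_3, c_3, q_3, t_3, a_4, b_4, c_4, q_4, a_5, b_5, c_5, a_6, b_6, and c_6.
a_1 = 10
b_1 = 7
c_1 = 5
a_2 = 7
b_2 = 6
c_2 = 5
s_2 = 2
a_3 = 7
b_3 = 6
c_3 = 5
q_3 = 4
t_3 = 3
a_4 = 6
b_4 = 5
c_4 = 2
q_4 = 4
a_5 = 6
b_5 = 2
c_5 = 4
a_6 = 5
b_6 = 3
c_6 = 3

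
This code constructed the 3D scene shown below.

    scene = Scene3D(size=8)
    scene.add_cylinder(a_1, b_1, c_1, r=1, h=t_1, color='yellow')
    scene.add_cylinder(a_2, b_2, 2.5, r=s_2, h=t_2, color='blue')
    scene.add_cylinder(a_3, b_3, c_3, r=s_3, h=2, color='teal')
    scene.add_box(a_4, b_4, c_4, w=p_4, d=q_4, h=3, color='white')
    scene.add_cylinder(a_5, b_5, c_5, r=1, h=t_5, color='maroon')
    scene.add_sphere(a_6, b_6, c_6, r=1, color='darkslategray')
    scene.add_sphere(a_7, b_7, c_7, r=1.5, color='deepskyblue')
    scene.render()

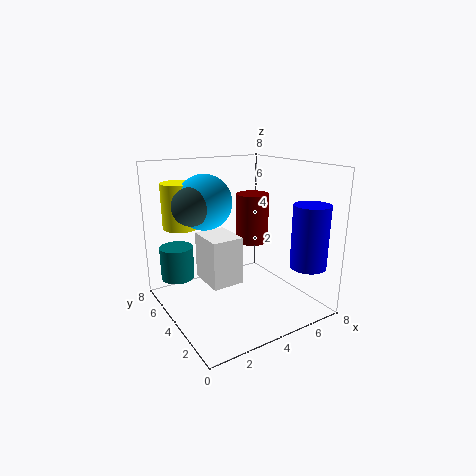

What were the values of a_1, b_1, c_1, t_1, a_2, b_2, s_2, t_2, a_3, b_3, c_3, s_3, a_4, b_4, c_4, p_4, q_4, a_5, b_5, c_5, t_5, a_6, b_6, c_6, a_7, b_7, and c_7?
a_1 = 1.5, b_1 = 6, c_1 = 4.5, t_1 = 2.5, a_2 = 7, b_2 = 1.5, s_2 = 1, t_2 = 3.5, a_3 = 1.5, b_3 = 7, c_3 = 1, s_3 = 1, a_4 = 3, b_4 = 5, c_4 = 0.5, p_4 = 2, q_4 = 2.5, a_5 = 6, b_5 = 5.5, c_5 = 3, t_5 = 3, a_6 = 1.5, b_6 = 4.5, c_6 = 6, a_7 = 2.5, b_7 = 5, c_7 = 6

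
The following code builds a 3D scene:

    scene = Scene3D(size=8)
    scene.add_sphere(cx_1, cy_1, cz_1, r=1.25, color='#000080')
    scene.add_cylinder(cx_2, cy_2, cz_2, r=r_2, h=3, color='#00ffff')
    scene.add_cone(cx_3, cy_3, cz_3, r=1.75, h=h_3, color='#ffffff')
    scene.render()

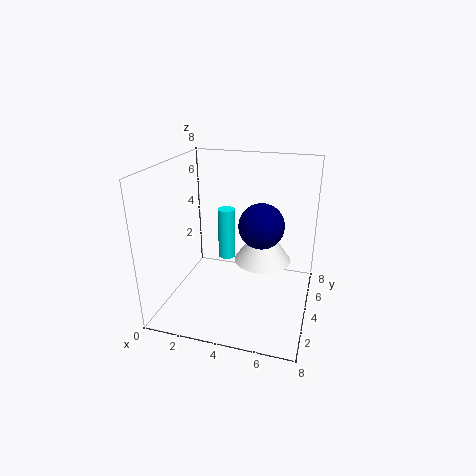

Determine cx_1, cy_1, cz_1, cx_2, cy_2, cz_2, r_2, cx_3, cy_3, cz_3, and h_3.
cx_1 = 5.25; cy_1 = 4.25; cz_1 = 4.75; cx_2 = 3; cy_2 = 5; cz_2 = 2.25; r_2 = 0.5; cx_3 = 5; cy_3 = 6; cz_3 = 1.75; h_3 = 2.5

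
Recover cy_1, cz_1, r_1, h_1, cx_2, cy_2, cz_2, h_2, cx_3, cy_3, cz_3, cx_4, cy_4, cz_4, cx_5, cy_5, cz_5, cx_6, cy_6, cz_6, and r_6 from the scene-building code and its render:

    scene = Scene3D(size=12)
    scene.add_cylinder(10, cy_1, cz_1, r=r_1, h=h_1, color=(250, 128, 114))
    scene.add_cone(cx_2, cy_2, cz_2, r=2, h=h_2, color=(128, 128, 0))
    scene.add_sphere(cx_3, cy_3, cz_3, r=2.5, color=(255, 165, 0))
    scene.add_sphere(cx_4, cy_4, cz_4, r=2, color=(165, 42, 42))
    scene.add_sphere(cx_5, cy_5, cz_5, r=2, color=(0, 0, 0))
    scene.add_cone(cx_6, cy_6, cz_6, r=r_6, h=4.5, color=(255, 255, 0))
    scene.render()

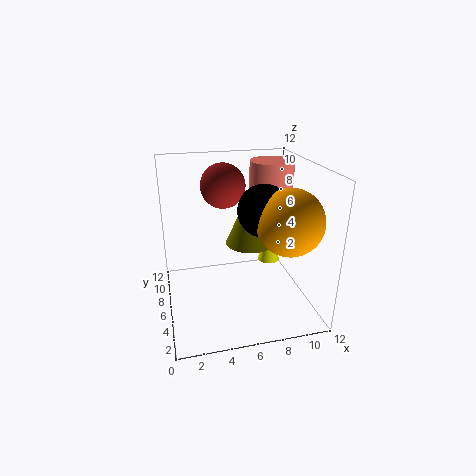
cy_1 = 9.5; cz_1 = 7; r_1 = 2; h_1 = 4.5; cx_2 = 7; cy_2 = 6; cz_2 = 5.5; h_2 = 4.5; cx_3 = 9; cy_3 = 2.5; cz_3 = 8.5; cx_4 = 5.5; cy_4 = 9.5; cz_4 = 9.5; cx_5 = 7.5; cy_5 = 4; cz_5 = 9; cx_6 = 9.5; cy_6 = 8; cz_6 = 2.5; r_6 = 1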